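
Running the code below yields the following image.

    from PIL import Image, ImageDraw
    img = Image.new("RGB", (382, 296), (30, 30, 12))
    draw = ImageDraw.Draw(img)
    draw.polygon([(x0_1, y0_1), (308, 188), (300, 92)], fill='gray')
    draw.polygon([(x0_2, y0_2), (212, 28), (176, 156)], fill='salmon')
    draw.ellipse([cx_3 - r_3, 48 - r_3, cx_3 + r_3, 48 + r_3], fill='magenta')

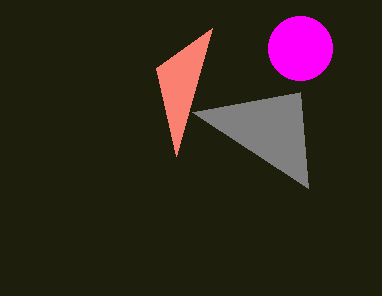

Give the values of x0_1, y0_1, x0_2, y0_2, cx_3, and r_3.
x0_1 = 192, y0_1 = 112, x0_2 = 156, y0_2 = 68, cx_3 = 300, r_3 = 32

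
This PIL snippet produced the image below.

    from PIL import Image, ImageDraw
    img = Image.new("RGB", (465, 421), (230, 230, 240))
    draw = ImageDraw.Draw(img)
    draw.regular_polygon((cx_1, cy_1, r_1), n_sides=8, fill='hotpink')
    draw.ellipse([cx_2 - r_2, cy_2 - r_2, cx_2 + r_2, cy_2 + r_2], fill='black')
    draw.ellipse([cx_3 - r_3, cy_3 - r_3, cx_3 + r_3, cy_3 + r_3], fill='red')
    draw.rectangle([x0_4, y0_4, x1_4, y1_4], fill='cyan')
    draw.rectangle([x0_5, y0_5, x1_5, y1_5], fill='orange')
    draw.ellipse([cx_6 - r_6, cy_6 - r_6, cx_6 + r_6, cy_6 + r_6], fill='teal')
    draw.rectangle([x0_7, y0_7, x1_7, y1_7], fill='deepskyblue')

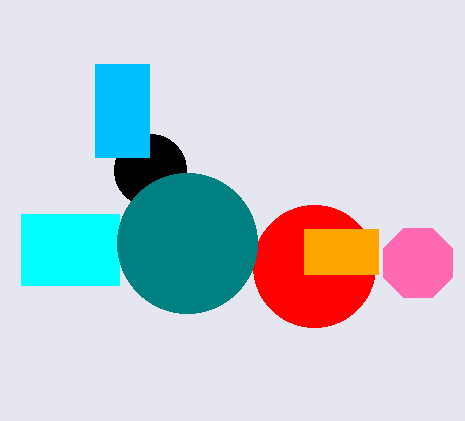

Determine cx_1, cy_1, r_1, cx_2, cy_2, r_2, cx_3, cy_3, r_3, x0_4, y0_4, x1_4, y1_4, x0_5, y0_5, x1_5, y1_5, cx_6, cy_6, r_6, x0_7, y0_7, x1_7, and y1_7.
cx_1 = 418
cy_1 = 263
r_1 = 37
cx_2 = 150
cy_2 = 170
r_2 = 36
cx_3 = 314
cy_3 = 266
r_3 = 61
x0_4 = 21
y0_4 = 214
x1_4 = 119
y1_4 = 285
x0_5 = 304
y0_5 = 229
x1_5 = 378
y1_5 = 274
cx_6 = 187
cy_6 = 243
r_6 = 70
x0_7 = 95
y0_7 = 64
x1_7 = 149
y1_7 = 157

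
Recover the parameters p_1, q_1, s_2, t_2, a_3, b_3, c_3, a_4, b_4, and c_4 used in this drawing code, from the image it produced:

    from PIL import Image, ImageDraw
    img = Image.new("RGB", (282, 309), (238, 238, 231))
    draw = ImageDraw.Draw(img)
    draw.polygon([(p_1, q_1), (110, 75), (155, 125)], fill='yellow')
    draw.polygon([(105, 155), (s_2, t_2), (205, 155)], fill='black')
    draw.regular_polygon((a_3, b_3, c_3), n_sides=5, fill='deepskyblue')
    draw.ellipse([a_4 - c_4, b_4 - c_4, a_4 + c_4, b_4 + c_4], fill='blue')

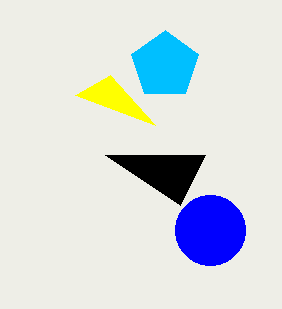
p_1 = 75
q_1 = 95
s_2 = 180
t_2 = 205
a_3 = 165
b_3 = 65
c_3 = 35
a_4 = 210
b_4 = 230
c_4 = 35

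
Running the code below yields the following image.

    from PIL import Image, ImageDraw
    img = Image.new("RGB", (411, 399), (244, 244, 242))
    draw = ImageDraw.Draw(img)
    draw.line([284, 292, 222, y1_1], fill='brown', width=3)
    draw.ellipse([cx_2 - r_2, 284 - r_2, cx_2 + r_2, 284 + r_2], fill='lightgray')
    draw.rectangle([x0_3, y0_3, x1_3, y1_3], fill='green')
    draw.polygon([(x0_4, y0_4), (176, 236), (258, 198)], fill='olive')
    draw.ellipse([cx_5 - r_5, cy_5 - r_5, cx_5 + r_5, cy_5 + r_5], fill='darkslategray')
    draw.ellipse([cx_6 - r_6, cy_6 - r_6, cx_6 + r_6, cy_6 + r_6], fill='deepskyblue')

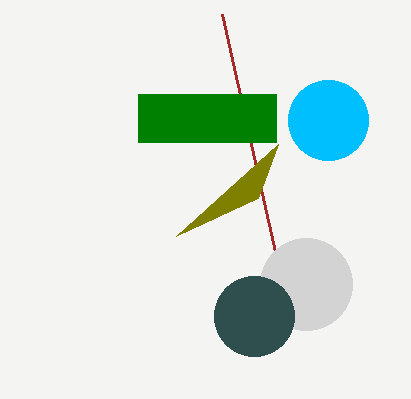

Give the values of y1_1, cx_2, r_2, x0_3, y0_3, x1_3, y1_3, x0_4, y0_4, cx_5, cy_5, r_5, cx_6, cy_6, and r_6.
y1_1 = 14; cx_2 = 306; r_2 = 46; x0_3 = 138; y0_3 = 94; x1_3 = 276; y1_3 = 142; x0_4 = 278; y0_4 = 144; cx_5 = 254; cy_5 = 316; r_5 = 40; cx_6 = 328; cy_6 = 120; r_6 = 40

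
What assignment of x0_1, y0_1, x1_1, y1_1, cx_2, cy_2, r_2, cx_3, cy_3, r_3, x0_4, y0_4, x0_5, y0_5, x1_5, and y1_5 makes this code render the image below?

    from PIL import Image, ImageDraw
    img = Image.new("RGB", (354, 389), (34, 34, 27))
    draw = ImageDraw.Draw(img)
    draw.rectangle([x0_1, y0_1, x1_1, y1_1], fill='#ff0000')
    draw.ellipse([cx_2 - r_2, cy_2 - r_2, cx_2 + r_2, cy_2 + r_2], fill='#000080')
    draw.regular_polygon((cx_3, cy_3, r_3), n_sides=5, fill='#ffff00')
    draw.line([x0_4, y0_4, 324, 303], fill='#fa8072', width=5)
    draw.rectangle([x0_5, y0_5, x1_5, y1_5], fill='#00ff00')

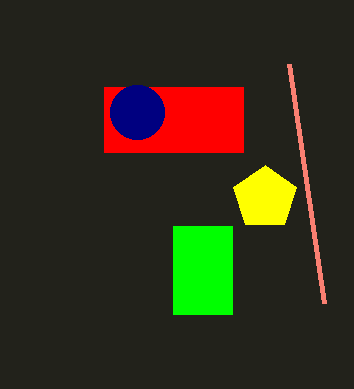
x0_1 = 104; y0_1 = 87; x1_1 = 243; y1_1 = 152; cx_2 = 137; cy_2 = 112; r_2 = 27; cx_3 = 265; cy_3 = 198; r_3 = 33; x0_4 = 289; y0_4 = 64; x0_5 = 173; y0_5 = 226; x1_5 = 232; y1_5 = 314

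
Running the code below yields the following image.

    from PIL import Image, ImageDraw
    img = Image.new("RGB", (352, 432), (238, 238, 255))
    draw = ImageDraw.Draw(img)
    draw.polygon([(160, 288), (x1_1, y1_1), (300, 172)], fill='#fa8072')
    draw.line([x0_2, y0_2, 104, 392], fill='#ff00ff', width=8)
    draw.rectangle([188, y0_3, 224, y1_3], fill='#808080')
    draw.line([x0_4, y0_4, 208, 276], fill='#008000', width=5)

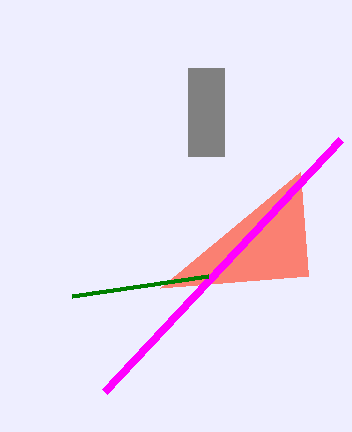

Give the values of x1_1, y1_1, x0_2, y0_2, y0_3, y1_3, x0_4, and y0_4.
x1_1 = 308; y1_1 = 276; x0_2 = 340; y0_2 = 140; y0_3 = 68; y1_3 = 156; x0_4 = 72; y0_4 = 296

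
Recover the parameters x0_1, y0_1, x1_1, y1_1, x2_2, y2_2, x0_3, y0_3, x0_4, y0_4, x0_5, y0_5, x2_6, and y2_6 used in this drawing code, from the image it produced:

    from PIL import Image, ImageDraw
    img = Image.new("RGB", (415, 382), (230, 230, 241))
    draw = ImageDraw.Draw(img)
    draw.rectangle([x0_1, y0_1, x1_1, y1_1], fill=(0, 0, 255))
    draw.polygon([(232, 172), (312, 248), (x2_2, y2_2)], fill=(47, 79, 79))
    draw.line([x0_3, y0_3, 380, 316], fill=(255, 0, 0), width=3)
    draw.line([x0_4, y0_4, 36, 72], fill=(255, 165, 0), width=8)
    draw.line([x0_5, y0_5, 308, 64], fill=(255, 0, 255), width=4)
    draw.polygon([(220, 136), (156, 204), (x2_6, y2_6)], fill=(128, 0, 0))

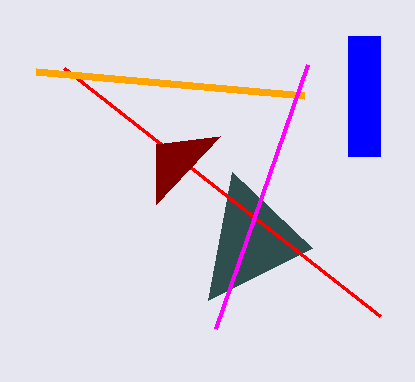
x0_1 = 348, y0_1 = 36, x1_1 = 380, y1_1 = 156, x2_2 = 208, y2_2 = 300, x0_3 = 64, y0_3 = 68, x0_4 = 304, y0_4 = 96, x0_5 = 216, y0_5 = 328, x2_6 = 156, y2_6 = 144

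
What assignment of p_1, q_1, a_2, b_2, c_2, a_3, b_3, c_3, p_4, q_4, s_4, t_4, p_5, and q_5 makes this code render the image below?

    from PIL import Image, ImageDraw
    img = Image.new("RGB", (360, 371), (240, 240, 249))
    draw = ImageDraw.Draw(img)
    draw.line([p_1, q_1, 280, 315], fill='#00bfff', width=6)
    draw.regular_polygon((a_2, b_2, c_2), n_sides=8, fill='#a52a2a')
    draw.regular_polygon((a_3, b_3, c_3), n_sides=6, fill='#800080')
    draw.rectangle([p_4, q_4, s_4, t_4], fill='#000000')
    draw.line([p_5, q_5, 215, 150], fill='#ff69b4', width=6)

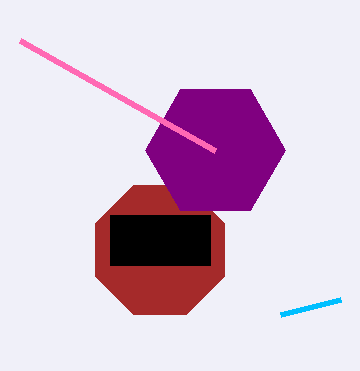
p_1 = 340
q_1 = 300
a_2 = 160
b_2 = 250
c_2 = 70
a_3 = 215
b_3 = 150
c_3 = 70
p_4 = 110
q_4 = 215
s_4 = 210
t_4 = 265
p_5 = 20
q_5 = 40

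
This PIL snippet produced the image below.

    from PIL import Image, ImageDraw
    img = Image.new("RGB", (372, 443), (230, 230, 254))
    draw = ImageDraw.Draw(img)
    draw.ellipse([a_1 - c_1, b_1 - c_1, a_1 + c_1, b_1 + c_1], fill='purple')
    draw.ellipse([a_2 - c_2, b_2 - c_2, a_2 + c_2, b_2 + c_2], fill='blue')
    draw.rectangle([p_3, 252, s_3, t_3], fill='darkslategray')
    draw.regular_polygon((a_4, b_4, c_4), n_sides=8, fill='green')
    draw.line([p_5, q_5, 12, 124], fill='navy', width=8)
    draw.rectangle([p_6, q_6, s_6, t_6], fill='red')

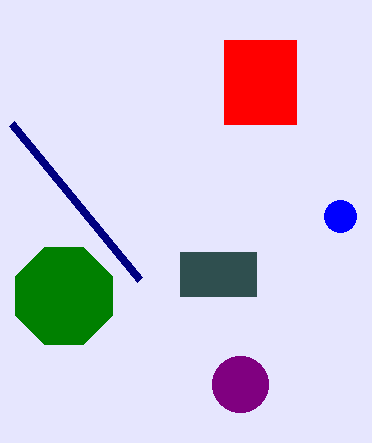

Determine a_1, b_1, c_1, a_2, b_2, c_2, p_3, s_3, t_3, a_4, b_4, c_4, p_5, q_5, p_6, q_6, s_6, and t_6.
a_1 = 240, b_1 = 384, c_1 = 28, a_2 = 340, b_2 = 216, c_2 = 16, p_3 = 180, s_3 = 256, t_3 = 296, a_4 = 64, b_4 = 296, c_4 = 52, p_5 = 140, q_5 = 280, p_6 = 224, q_6 = 40, s_6 = 296, t_6 = 124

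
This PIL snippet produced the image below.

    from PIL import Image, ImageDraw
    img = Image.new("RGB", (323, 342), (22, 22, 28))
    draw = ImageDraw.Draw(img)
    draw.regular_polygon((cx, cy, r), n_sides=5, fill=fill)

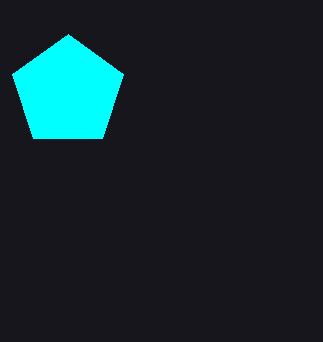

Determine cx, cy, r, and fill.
cx = 68; cy = 92; r = 58; fill = 'cyan'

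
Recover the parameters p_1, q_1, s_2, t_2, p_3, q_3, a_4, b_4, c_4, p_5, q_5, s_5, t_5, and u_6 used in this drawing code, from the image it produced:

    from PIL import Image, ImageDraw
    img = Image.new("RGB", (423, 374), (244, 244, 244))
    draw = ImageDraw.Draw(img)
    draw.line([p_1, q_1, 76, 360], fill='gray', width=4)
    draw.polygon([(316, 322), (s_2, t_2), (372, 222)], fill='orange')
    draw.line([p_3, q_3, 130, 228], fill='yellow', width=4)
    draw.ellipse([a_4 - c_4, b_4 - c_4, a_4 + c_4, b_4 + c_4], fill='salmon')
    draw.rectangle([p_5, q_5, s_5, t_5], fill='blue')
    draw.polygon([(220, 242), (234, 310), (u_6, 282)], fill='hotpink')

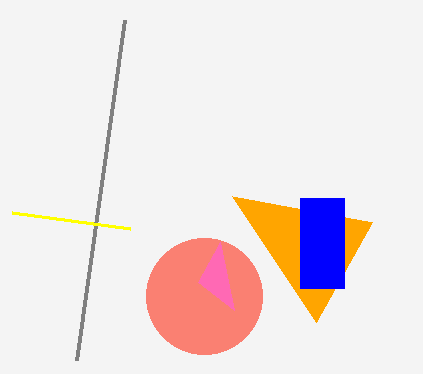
p_1 = 124
q_1 = 20
s_2 = 232
t_2 = 196
p_3 = 12
q_3 = 212
a_4 = 204
b_4 = 296
c_4 = 58
p_5 = 300
q_5 = 198
s_5 = 344
t_5 = 288
u_6 = 198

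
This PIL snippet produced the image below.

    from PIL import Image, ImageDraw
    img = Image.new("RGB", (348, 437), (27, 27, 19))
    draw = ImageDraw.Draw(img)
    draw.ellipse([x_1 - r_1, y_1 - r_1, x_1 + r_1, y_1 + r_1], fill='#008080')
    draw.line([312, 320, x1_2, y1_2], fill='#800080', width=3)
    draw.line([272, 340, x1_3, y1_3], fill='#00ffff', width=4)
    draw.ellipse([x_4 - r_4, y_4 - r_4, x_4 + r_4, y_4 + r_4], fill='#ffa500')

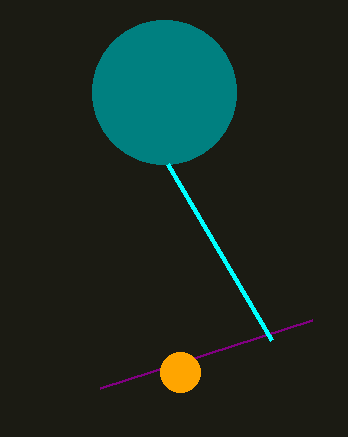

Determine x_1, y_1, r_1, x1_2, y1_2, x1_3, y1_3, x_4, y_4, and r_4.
x_1 = 164; y_1 = 92; r_1 = 72; x1_2 = 100; y1_2 = 388; x1_3 = 168; y1_3 = 164; x_4 = 180; y_4 = 372; r_4 = 20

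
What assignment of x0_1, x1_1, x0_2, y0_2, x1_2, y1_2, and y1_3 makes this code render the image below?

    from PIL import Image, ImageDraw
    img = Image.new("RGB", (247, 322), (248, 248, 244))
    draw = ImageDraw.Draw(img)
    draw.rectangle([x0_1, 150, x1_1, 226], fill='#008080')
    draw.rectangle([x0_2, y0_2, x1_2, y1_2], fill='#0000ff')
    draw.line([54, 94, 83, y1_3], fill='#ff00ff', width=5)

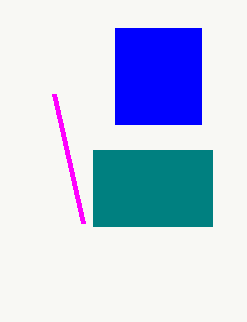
x0_1 = 93, x1_1 = 212, x0_2 = 115, y0_2 = 28, x1_2 = 201, y1_2 = 124, y1_3 = 223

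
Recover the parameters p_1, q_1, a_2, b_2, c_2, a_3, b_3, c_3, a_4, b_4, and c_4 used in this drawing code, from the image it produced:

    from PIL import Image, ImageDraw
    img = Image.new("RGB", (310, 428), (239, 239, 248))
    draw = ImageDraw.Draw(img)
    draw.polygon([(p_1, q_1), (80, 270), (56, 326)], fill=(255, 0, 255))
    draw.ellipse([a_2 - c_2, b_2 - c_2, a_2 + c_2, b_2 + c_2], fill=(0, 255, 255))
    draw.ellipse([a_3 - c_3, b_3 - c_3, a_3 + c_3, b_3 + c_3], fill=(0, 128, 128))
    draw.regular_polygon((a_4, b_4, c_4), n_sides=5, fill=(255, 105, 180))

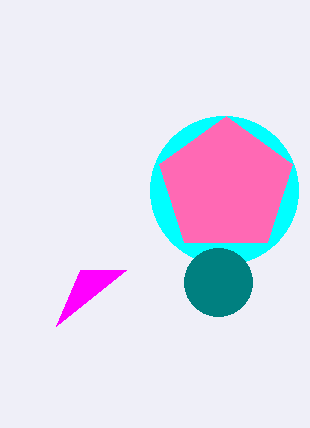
p_1 = 126
q_1 = 270
a_2 = 224
b_2 = 190
c_2 = 74
a_3 = 218
b_3 = 282
c_3 = 34
a_4 = 226
b_4 = 186
c_4 = 70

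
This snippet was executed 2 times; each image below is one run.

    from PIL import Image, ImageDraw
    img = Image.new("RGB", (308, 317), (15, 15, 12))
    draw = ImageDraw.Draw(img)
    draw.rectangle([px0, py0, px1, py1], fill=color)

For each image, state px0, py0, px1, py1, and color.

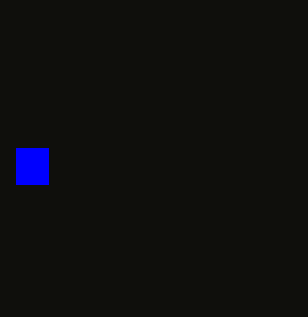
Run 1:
px0 = 16; py0 = 148; px1 = 48; py1 = 184; color = 'blue'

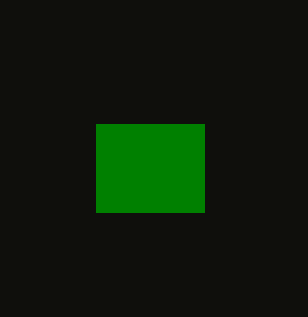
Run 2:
px0 = 96
py0 = 124
px1 = 204
py1 = 212
color = 'green'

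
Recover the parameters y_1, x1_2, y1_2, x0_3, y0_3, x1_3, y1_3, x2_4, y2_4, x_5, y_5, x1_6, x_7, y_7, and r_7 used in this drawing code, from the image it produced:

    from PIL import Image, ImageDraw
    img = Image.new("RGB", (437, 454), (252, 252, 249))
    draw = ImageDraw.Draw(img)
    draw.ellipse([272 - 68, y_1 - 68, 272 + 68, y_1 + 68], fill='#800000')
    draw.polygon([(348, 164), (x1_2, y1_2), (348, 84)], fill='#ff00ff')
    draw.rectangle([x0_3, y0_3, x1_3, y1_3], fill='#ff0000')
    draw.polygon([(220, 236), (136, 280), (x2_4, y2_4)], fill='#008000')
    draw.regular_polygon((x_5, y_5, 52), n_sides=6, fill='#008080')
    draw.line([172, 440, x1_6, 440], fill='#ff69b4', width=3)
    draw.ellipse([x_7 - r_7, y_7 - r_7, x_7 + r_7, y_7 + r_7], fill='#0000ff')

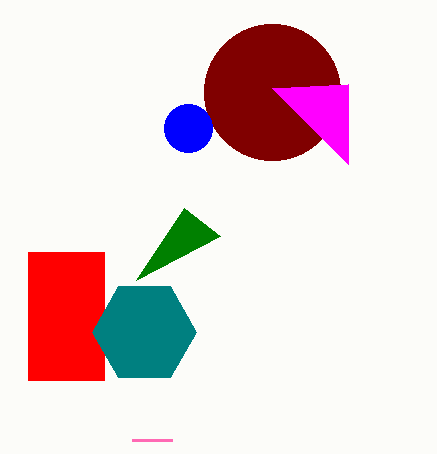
y_1 = 92, x1_2 = 272, y1_2 = 88, x0_3 = 28, y0_3 = 252, x1_3 = 104, y1_3 = 380, x2_4 = 184, y2_4 = 208, x_5 = 144, y_5 = 332, x1_6 = 132, x_7 = 188, y_7 = 128, r_7 = 24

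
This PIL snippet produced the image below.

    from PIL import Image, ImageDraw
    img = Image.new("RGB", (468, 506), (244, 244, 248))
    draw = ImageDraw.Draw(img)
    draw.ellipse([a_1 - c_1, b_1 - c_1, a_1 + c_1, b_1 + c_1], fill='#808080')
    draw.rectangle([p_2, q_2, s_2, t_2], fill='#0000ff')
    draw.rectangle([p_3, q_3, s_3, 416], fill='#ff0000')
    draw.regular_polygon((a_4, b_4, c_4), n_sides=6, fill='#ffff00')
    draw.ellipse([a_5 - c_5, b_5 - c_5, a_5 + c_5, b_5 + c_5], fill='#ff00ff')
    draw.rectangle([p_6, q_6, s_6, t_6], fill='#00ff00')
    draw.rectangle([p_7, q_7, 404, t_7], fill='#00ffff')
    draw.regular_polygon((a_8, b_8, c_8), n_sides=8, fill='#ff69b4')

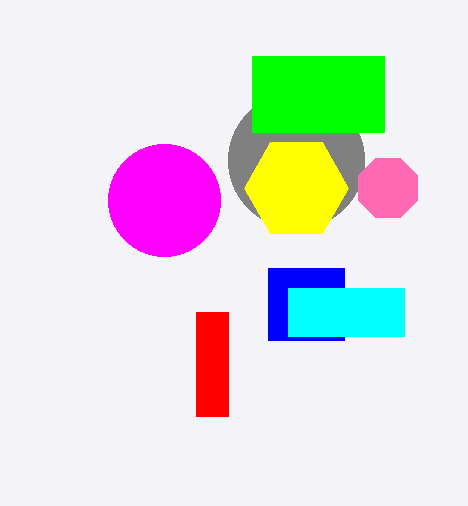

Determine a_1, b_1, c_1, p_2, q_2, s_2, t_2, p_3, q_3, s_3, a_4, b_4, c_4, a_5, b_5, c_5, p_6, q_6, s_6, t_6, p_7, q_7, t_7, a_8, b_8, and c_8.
a_1 = 296
b_1 = 160
c_1 = 68
p_2 = 268
q_2 = 268
s_2 = 344
t_2 = 340
p_3 = 196
q_3 = 312
s_3 = 228
a_4 = 296
b_4 = 188
c_4 = 52
a_5 = 164
b_5 = 200
c_5 = 56
p_6 = 252
q_6 = 56
s_6 = 384
t_6 = 132
p_7 = 288
q_7 = 288
t_7 = 336
a_8 = 388
b_8 = 188
c_8 = 32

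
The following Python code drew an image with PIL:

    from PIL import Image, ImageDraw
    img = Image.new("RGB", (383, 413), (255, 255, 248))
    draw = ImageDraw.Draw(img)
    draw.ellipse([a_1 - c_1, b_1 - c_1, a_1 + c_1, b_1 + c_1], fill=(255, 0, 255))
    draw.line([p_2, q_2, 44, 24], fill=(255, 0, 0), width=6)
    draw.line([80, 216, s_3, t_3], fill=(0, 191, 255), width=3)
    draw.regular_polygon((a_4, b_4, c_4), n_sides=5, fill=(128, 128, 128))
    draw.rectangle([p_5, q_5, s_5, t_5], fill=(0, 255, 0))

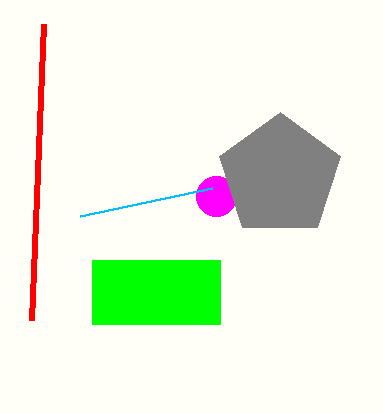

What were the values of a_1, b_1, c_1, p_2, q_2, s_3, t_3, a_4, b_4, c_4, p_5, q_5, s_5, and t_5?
a_1 = 216; b_1 = 196; c_1 = 20; p_2 = 32; q_2 = 320; s_3 = 212; t_3 = 188; a_4 = 280; b_4 = 176; c_4 = 64; p_5 = 92; q_5 = 260; s_5 = 220; t_5 = 324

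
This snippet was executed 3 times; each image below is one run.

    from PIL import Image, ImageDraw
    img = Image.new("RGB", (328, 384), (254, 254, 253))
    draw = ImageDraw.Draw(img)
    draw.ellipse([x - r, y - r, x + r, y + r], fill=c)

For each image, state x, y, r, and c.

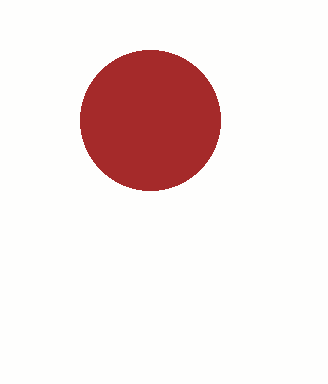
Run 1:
x = 150; y = 120; r = 70; c = 'brown'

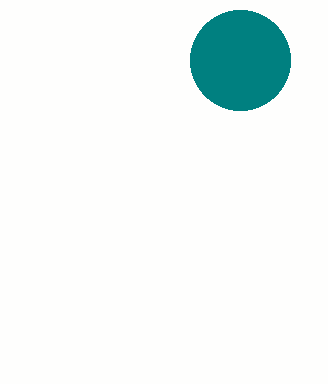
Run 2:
x = 240, y = 60, r = 50, c = 'teal'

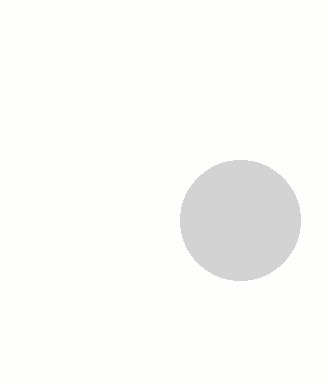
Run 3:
x = 240; y = 220; r = 60; c = 'lightgray'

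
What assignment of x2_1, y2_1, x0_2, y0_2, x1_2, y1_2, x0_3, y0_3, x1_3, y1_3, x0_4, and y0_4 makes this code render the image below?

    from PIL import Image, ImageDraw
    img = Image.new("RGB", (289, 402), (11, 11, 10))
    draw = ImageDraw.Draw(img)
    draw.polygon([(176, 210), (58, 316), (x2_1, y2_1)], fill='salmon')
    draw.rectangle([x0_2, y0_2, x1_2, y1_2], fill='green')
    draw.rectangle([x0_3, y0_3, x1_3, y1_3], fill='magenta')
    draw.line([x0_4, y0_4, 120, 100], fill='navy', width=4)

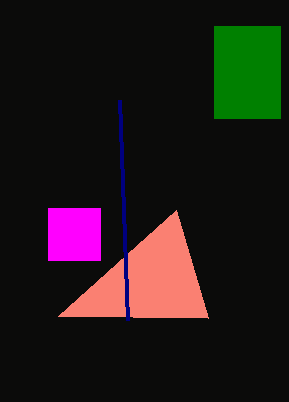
x2_1 = 208; y2_1 = 318; x0_2 = 214; y0_2 = 26; x1_2 = 280; y1_2 = 118; x0_3 = 48; y0_3 = 208; x1_3 = 100; y1_3 = 260; x0_4 = 128; y0_4 = 320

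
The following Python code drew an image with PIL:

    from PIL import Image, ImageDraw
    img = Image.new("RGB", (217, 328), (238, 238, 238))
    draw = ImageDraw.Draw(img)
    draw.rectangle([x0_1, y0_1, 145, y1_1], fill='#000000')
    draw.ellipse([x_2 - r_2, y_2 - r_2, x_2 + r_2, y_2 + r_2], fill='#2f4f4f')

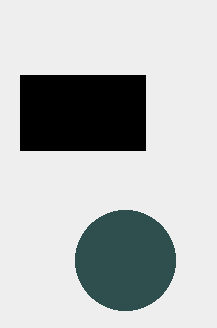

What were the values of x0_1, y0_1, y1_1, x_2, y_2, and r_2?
x0_1 = 20, y0_1 = 75, y1_1 = 150, x_2 = 125, y_2 = 260, r_2 = 50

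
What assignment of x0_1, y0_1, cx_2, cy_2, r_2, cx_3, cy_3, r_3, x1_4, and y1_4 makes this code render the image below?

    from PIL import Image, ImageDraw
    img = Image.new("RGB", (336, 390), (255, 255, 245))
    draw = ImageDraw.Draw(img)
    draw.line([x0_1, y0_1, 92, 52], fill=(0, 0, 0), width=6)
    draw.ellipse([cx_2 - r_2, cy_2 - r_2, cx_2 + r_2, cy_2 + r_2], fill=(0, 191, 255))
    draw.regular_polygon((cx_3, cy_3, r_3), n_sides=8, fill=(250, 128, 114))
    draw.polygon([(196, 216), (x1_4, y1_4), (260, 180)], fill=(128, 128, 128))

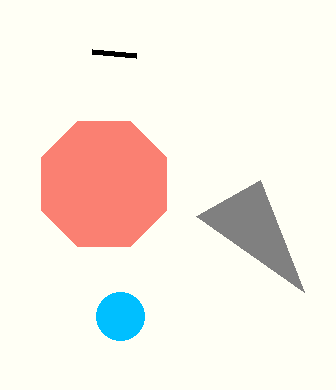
x0_1 = 136
y0_1 = 56
cx_2 = 120
cy_2 = 316
r_2 = 24
cx_3 = 104
cy_3 = 184
r_3 = 68
x1_4 = 304
y1_4 = 292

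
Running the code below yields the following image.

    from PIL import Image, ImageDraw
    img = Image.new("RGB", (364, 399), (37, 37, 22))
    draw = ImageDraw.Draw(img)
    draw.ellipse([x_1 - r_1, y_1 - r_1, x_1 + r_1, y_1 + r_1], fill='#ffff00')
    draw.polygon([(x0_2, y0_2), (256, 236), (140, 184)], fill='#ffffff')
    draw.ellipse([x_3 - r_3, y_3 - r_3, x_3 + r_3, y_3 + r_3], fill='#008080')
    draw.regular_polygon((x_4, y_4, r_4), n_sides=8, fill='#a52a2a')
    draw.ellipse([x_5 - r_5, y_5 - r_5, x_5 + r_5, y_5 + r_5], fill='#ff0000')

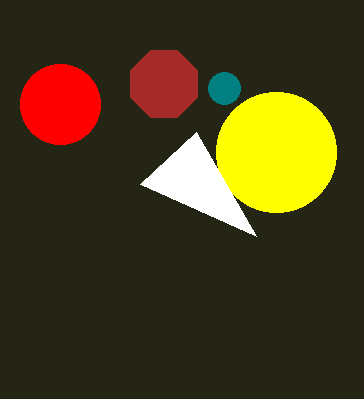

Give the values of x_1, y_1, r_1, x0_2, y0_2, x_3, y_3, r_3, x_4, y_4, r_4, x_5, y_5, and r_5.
x_1 = 276
y_1 = 152
r_1 = 60
x0_2 = 196
y0_2 = 132
x_3 = 224
y_3 = 88
r_3 = 16
x_4 = 164
y_4 = 84
r_4 = 36
x_5 = 60
y_5 = 104
r_5 = 40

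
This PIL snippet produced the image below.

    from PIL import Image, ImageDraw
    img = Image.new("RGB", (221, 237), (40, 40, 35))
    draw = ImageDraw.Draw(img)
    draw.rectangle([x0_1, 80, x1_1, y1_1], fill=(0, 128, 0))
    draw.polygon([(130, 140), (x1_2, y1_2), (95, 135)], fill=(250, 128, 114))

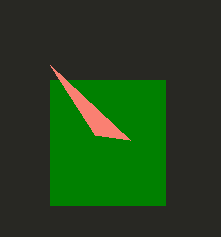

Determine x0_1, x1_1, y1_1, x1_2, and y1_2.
x0_1 = 50; x1_1 = 165; y1_1 = 205; x1_2 = 50; y1_2 = 65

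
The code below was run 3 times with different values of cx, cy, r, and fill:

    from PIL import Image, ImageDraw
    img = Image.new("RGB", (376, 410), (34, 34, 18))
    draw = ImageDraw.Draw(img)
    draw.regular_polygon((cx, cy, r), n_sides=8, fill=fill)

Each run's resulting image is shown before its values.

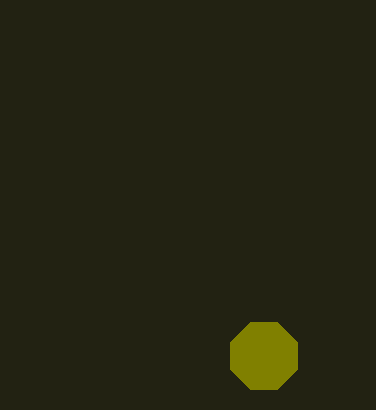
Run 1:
cx = 264, cy = 356, r = 36, fill = 'olive'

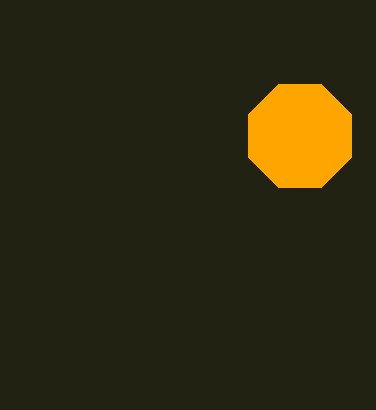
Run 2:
cx = 300; cy = 136; r = 56; fill = 'orange'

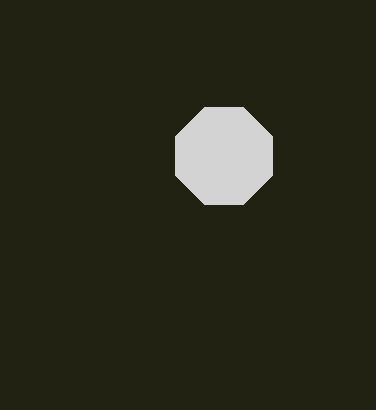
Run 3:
cx = 224; cy = 156; r = 52; fill = 'lightgray'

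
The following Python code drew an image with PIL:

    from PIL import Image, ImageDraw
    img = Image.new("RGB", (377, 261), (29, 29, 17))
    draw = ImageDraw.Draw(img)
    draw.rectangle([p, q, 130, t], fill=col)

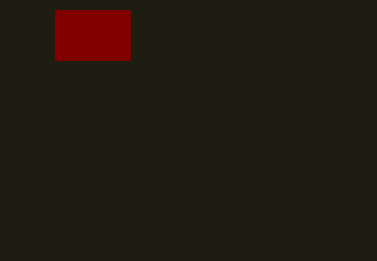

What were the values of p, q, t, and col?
p = 55; q = 10; t = 60; col = 'maroon'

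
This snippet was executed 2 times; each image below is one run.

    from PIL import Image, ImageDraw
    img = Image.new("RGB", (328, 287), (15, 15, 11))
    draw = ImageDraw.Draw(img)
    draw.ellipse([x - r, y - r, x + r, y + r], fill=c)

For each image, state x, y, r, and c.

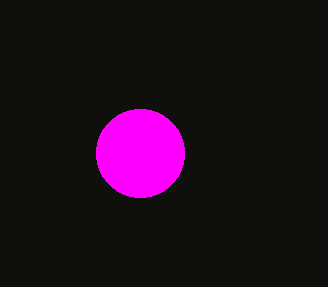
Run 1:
x = 140; y = 153; r = 44; c = 'magenta'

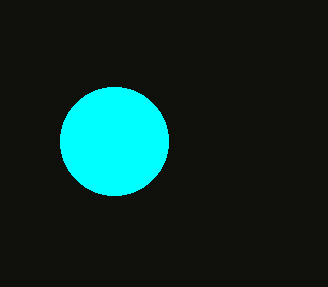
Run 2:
x = 114, y = 141, r = 54, c = 'cyan'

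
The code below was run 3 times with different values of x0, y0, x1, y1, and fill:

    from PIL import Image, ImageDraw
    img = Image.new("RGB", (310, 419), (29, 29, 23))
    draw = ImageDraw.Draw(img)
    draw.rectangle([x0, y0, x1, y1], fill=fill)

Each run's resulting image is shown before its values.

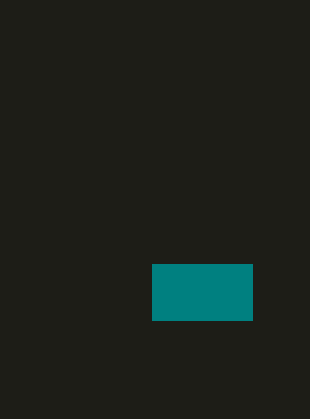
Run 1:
x0 = 152
y0 = 264
x1 = 252
y1 = 320
fill = 'teal'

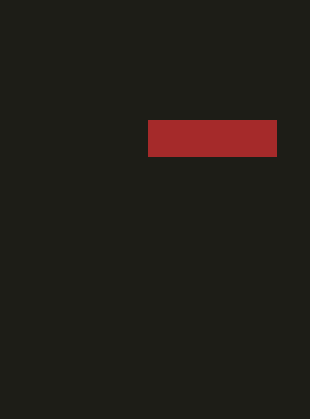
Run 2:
x0 = 148
y0 = 120
x1 = 276
y1 = 156
fill = 'brown'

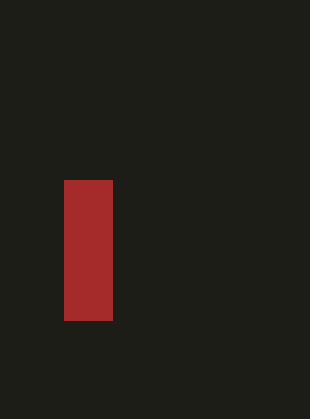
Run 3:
x0 = 64, y0 = 180, x1 = 112, y1 = 320, fill = 'brown'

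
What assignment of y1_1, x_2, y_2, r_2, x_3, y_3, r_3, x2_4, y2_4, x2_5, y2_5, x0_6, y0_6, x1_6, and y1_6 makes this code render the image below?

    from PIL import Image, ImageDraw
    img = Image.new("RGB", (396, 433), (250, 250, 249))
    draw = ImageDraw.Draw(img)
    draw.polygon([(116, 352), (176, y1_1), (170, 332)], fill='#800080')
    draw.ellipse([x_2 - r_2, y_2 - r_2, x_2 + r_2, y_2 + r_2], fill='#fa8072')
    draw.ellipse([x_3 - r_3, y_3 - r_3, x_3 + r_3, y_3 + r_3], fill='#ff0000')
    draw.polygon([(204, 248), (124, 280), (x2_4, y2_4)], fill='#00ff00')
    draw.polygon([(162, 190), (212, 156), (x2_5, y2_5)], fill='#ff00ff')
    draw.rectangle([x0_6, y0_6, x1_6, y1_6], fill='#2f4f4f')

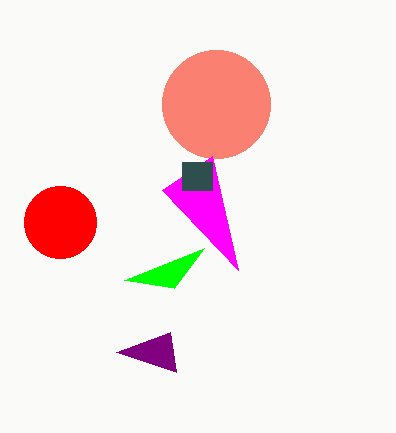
y1_1 = 372; x_2 = 216; y_2 = 104; r_2 = 54; x_3 = 60; y_3 = 222; r_3 = 36; x2_4 = 174; y2_4 = 288; x2_5 = 238; y2_5 = 270; x0_6 = 182; y0_6 = 162; x1_6 = 212; y1_6 = 190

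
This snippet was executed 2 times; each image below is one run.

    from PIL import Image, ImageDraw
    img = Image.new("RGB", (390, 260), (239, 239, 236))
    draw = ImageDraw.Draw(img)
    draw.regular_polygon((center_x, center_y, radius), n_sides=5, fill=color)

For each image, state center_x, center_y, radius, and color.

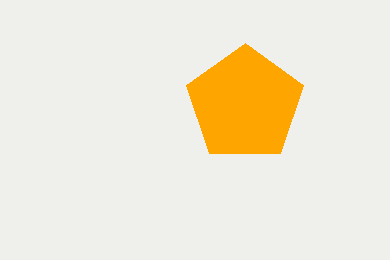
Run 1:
center_x = 245
center_y = 104
radius = 61
color = 'orange'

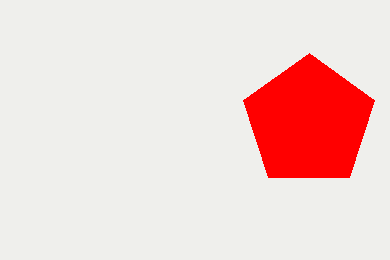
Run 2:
center_x = 309
center_y = 122
radius = 69
color = 'red'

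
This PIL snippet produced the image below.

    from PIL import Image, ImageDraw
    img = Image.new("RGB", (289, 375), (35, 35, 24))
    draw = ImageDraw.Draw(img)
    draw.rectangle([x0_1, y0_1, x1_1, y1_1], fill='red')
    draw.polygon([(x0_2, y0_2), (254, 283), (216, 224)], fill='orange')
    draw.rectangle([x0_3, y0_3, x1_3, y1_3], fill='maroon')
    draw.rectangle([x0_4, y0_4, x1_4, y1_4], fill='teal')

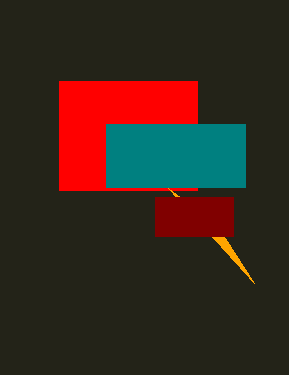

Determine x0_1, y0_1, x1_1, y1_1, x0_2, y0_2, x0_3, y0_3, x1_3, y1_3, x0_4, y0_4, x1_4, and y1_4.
x0_1 = 59, y0_1 = 81, x1_1 = 197, y1_1 = 190, x0_2 = 168, y0_2 = 188, x0_3 = 155, y0_3 = 197, x1_3 = 233, y1_3 = 236, x0_4 = 106, y0_4 = 124, x1_4 = 245, y1_4 = 187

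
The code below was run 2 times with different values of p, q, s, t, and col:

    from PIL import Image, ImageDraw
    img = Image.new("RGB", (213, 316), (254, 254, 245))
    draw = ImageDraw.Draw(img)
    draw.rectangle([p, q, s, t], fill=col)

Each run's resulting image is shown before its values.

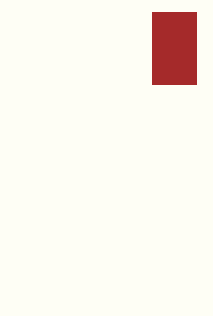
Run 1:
p = 152; q = 12; s = 196; t = 84; col = 'brown'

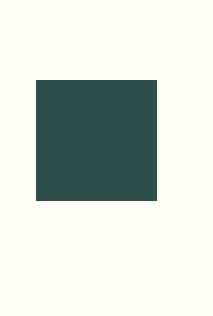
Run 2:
p = 36, q = 80, s = 156, t = 200, col = 'darkslategray'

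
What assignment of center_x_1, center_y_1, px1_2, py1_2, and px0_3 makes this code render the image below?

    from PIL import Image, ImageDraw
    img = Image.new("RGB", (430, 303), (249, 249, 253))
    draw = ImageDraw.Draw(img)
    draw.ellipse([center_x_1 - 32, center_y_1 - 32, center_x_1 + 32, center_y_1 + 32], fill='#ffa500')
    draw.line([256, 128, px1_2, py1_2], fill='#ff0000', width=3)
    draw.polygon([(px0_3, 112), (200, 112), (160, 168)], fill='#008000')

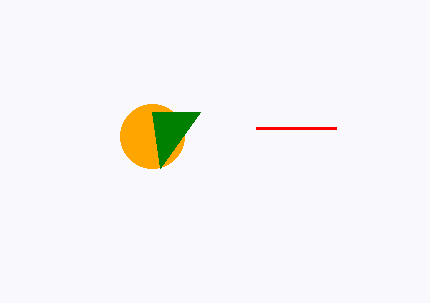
center_x_1 = 152, center_y_1 = 136, px1_2 = 336, py1_2 = 128, px0_3 = 152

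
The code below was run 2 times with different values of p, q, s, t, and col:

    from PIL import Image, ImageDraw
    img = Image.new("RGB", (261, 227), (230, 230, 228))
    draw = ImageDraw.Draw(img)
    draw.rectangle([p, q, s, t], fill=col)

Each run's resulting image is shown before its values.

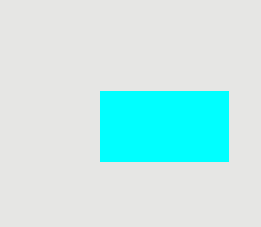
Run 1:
p = 100
q = 91
s = 228
t = 161
col = 'cyan'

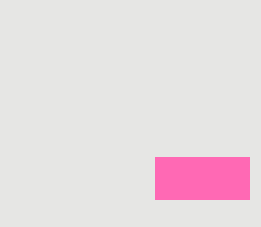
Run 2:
p = 155; q = 157; s = 249; t = 199; col = 'hotpink'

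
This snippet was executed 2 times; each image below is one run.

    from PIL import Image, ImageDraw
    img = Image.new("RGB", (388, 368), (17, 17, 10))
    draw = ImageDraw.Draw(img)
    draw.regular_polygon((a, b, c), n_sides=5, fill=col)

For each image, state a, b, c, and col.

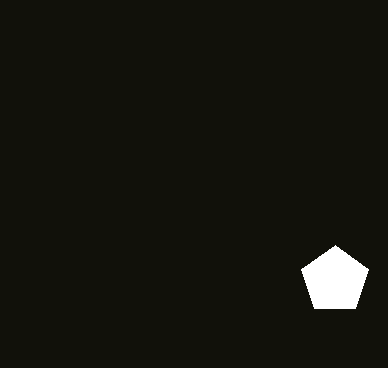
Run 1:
a = 335
b = 280
c = 35
col = 'white'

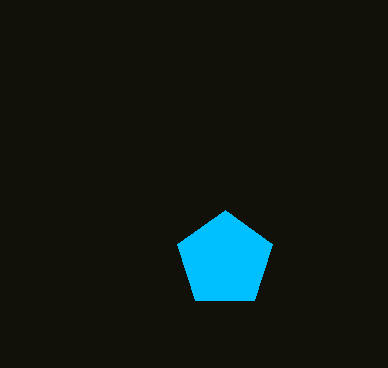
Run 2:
a = 225
b = 260
c = 50
col = 'deepskyblue'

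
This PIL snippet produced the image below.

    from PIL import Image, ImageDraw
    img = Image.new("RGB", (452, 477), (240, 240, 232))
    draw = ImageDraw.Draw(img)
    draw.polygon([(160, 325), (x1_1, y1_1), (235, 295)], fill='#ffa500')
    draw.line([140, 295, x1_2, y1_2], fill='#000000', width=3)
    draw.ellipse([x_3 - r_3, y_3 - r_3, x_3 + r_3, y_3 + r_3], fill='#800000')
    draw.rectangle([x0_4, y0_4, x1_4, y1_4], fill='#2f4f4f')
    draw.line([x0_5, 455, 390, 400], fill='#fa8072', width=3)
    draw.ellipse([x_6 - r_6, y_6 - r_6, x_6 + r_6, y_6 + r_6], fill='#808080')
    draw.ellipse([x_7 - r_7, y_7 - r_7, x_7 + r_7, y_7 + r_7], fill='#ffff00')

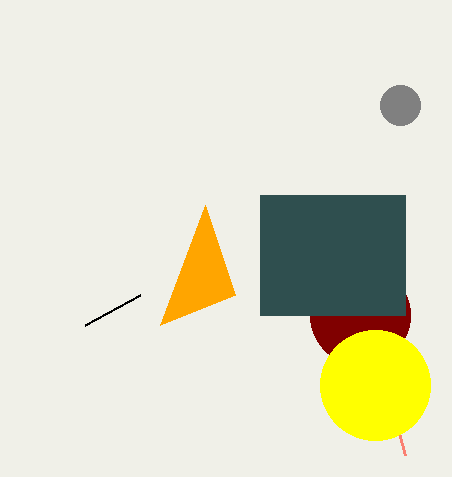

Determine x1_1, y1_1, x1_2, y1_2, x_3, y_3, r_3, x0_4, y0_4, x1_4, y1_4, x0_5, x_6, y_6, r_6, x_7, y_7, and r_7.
x1_1 = 205, y1_1 = 205, x1_2 = 85, y1_2 = 325, x_3 = 360, y_3 = 315, r_3 = 50, x0_4 = 260, y0_4 = 195, x1_4 = 405, y1_4 = 315, x0_5 = 405, x_6 = 400, y_6 = 105, r_6 = 20, x_7 = 375, y_7 = 385, r_7 = 55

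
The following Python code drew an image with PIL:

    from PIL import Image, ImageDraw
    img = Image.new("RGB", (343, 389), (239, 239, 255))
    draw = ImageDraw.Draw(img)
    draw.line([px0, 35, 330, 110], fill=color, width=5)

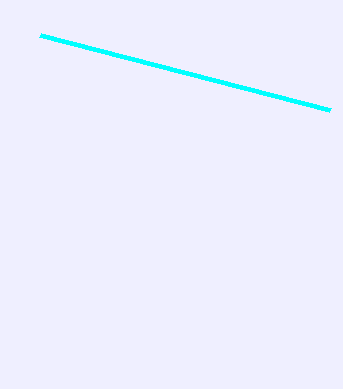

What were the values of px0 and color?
px0 = 40
color = 'cyan'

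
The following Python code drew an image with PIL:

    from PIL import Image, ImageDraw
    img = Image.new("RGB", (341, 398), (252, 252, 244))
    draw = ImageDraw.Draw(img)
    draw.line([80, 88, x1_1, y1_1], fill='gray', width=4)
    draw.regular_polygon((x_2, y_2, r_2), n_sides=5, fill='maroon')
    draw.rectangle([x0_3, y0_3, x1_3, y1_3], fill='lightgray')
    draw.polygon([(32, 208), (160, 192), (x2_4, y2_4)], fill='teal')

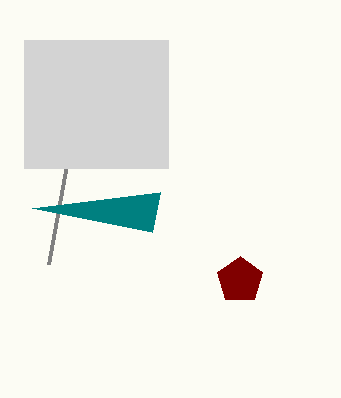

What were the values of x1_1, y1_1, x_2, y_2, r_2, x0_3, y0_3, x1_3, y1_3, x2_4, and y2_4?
x1_1 = 48, y1_1 = 264, x_2 = 240, y_2 = 280, r_2 = 24, x0_3 = 24, y0_3 = 40, x1_3 = 168, y1_3 = 168, x2_4 = 152, y2_4 = 232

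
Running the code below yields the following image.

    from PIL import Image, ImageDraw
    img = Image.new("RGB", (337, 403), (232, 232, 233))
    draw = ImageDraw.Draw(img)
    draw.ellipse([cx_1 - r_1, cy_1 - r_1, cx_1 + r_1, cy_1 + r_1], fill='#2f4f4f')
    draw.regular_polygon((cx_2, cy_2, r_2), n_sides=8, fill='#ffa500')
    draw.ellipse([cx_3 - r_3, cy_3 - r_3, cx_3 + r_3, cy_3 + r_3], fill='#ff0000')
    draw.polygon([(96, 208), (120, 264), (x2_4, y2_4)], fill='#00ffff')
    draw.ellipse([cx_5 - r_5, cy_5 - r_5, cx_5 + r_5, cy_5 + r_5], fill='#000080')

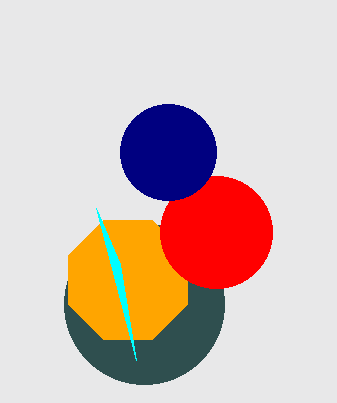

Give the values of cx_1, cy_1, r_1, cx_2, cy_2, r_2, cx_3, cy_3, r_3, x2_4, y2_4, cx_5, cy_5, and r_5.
cx_1 = 144; cy_1 = 304; r_1 = 80; cx_2 = 128; cy_2 = 280; r_2 = 64; cx_3 = 216; cy_3 = 232; r_3 = 56; x2_4 = 136; y2_4 = 360; cx_5 = 168; cy_5 = 152; r_5 = 48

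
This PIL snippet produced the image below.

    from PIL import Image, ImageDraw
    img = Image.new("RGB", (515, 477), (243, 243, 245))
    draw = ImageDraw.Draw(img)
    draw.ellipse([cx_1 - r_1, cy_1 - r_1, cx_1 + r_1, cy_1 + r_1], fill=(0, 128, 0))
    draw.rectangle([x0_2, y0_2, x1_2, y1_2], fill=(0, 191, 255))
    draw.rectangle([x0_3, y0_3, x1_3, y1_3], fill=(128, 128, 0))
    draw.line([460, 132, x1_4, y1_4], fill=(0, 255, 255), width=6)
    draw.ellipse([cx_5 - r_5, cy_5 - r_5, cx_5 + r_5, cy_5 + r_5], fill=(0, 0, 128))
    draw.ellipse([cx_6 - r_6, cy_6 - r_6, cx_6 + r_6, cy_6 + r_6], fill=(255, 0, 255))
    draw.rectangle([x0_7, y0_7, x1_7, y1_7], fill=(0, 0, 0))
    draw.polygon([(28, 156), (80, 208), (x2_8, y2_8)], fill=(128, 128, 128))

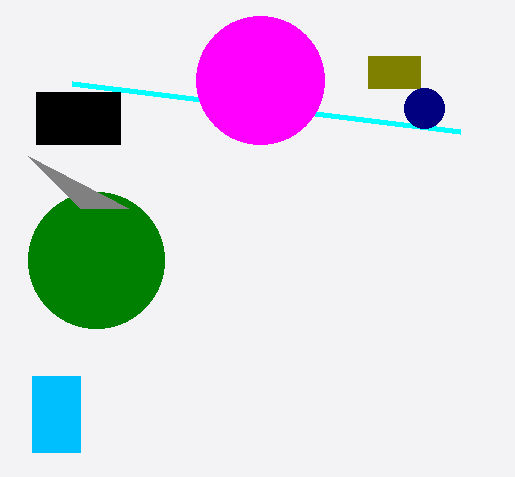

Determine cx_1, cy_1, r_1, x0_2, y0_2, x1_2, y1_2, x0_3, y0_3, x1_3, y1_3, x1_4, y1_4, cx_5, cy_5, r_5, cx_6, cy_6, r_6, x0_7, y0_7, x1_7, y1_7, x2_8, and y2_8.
cx_1 = 96, cy_1 = 260, r_1 = 68, x0_2 = 32, y0_2 = 376, x1_2 = 80, y1_2 = 452, x0_3 = 368, y0_3 = 56, x1_3 = 420, y1_3 = 88, x1_4 = 72, y1_4 = 84, cx_5 = 424, cy_5 = 108, r_5 = 20, cx_6 = 260, cy_6 = 80, r_6 = 64, x0_7 = 36, y0_7 = 92, x1_7 = 120, y1_7 = 144, x2_8 = 128, y2_8 = 208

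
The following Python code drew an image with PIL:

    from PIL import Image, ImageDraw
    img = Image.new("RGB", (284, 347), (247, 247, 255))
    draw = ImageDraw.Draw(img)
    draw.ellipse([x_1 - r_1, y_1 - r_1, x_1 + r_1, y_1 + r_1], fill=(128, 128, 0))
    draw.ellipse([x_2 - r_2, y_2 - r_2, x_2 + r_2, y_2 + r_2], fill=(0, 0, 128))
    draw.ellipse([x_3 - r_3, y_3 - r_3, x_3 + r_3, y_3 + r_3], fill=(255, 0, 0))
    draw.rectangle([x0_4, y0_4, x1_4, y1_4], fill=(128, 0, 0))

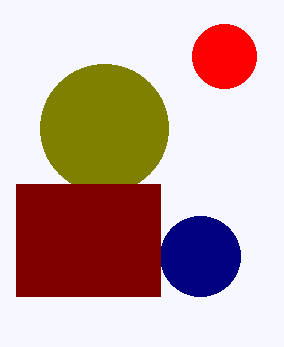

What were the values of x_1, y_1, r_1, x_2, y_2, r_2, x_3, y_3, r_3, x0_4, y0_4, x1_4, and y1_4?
x_1 = 104, y_1 = 128, r_1 = 64, x_2 = 200, y_2 = 256, r_2 = 40, x_3 = 224, y_3 = 56, r_3 = 32, x0_4 = 16, y0_4 = 184, x1_4 = 160, y1_4 = 296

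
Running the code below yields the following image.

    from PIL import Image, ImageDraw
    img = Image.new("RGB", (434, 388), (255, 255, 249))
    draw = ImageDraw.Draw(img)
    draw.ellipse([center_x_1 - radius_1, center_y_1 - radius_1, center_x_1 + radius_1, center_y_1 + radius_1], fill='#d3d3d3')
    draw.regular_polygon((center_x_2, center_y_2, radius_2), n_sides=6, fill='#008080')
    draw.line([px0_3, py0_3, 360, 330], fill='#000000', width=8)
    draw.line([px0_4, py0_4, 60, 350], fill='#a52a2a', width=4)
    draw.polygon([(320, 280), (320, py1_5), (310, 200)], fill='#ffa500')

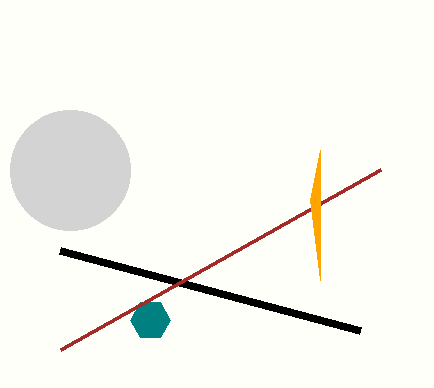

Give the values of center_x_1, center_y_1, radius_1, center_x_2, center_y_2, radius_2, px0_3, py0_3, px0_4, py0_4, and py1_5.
center_x_1 = 70, center_y_1 = 170, radius_1 = 60, center_x_2 = 150, center_y_2 = 320, radius_2 = 20, px0_3 = 60, py0_3 = 250, px0_4 = 380, py0_4 = 170, py1_5 = 150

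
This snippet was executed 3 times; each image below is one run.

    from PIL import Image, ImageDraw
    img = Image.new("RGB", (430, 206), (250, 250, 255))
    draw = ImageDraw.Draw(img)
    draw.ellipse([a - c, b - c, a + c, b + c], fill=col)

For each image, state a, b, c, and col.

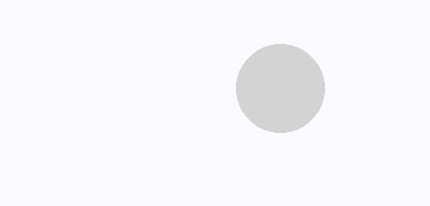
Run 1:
a = 280; b = 88; c = 44; col = 'lightgray'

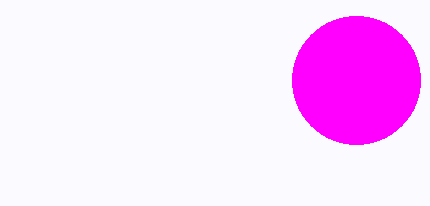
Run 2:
a = 356; b = 80; c = 64; col = 'magenta'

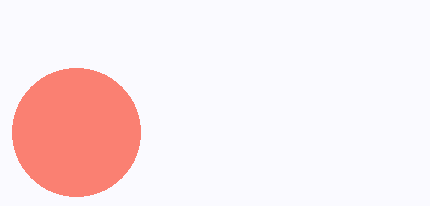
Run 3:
a = 76
b = 132
c = 64
col = 'salmon'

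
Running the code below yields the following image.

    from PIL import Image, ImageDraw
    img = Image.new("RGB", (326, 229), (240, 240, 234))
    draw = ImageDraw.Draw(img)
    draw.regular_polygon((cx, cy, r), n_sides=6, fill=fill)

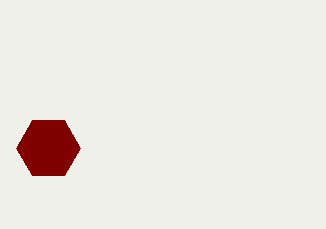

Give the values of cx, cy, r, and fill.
cx = 48
cy = 148
r = 32
fill = 'maroon'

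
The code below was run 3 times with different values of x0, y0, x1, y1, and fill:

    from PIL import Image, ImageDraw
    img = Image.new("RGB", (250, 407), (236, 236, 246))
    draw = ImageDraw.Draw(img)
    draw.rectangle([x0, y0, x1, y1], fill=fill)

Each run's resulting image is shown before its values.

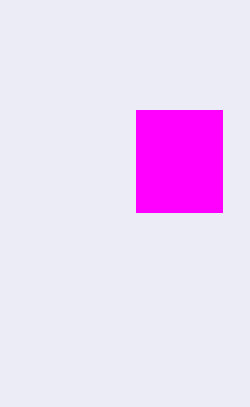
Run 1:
x0 = 136, y0 = 110, x1 = 222, y1 = 212, fill = 'magenta'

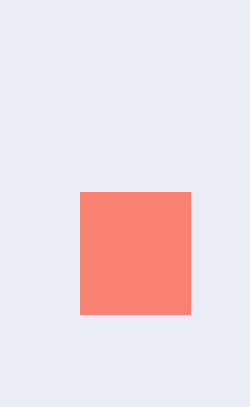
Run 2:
x0 = 80
y0 = 192
x1 = 190
y1 = 314
fill = 'salmon'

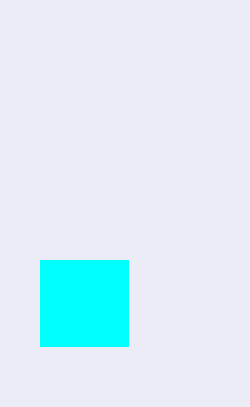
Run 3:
x0 = 40; y0 = 260; x1 = 128; y1 = 346; fill = 'cyan'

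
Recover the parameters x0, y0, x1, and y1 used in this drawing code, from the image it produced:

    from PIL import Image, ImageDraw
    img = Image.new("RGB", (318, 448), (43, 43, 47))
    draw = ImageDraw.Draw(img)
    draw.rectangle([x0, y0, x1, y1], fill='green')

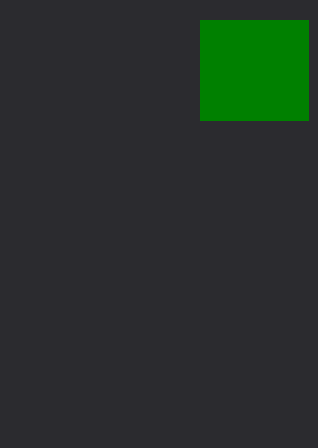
x0 = 200; y0 = 20; x1 = 308; y1 = 120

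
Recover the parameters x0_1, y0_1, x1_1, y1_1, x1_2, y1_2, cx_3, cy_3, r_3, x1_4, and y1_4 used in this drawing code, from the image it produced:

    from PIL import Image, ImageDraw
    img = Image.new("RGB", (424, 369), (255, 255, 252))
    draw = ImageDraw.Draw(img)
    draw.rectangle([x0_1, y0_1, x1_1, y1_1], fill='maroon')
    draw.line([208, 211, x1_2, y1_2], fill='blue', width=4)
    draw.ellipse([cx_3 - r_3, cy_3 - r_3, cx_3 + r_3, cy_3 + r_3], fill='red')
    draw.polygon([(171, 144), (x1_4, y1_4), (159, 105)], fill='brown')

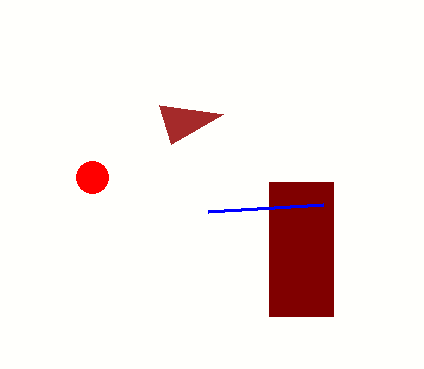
x0_1 = 269; y0_1 = 182; x1_1 = 333; y1_1 = 316; x1_2 = 323; y1_2 = 204; cx_3 = 92; cy_3 = 177; r_3 = 16; x1_4 = 223; y1_4 = 114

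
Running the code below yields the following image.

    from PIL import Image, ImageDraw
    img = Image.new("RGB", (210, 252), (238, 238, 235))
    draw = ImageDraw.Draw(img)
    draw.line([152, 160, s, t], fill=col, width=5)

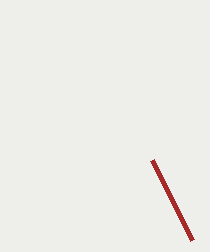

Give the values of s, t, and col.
s = 192; t = 240; col = 'brown'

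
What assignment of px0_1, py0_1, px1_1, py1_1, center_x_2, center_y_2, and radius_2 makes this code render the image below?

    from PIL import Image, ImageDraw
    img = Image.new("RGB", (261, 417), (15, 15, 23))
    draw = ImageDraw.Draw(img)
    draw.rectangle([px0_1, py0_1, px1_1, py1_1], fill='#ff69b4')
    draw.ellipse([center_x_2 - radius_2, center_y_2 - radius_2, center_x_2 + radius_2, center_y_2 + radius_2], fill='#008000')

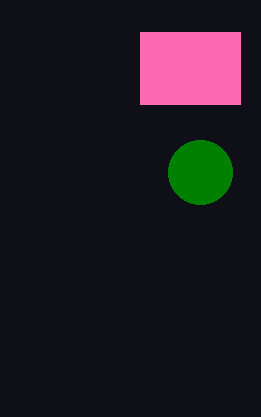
px0_1 = 140
py0_1 = 32
px1_1 = 240
py1_1 = 104
center_x_2 = 200
center_y_2 = 172
radius_2 = 32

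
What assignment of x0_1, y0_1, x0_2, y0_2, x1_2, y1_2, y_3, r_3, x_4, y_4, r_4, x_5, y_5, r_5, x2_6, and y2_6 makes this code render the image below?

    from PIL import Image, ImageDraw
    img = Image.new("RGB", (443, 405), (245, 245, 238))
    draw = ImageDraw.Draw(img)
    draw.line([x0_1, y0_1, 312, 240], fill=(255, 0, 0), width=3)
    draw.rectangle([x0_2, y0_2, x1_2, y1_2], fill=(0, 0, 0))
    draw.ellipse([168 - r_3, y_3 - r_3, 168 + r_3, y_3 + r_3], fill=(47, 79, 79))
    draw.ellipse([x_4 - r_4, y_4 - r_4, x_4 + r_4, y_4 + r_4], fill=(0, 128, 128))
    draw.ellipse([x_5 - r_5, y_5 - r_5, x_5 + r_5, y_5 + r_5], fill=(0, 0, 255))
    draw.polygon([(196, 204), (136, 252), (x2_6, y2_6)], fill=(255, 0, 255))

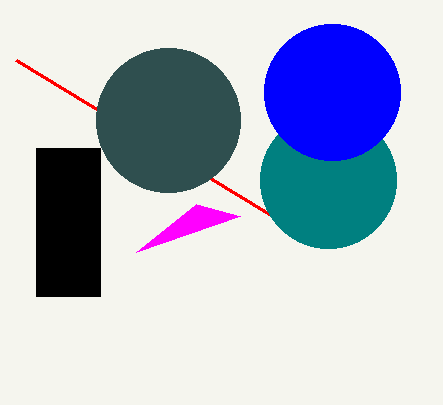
x0_1 = 16
y0_1 = 60
x0_2 = 36
y0_2 = 148
x1_2 = 100
y1_2 = 296
y_3 = 120
r_3 = 72
x_4 = 328
y_4 = 180
r_4 = 68
x_5 = 332
y_5 = 92
r_5 = 68
x2_6 = 240
y2_6 = 216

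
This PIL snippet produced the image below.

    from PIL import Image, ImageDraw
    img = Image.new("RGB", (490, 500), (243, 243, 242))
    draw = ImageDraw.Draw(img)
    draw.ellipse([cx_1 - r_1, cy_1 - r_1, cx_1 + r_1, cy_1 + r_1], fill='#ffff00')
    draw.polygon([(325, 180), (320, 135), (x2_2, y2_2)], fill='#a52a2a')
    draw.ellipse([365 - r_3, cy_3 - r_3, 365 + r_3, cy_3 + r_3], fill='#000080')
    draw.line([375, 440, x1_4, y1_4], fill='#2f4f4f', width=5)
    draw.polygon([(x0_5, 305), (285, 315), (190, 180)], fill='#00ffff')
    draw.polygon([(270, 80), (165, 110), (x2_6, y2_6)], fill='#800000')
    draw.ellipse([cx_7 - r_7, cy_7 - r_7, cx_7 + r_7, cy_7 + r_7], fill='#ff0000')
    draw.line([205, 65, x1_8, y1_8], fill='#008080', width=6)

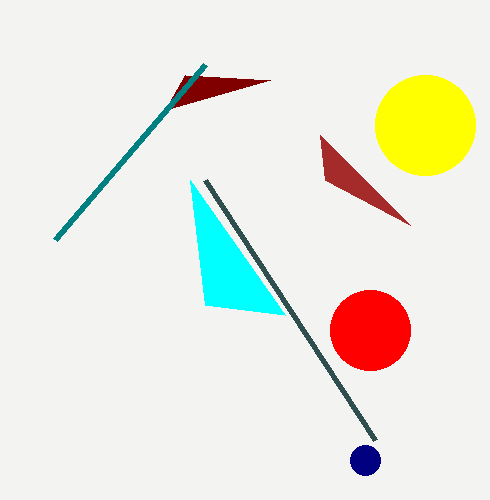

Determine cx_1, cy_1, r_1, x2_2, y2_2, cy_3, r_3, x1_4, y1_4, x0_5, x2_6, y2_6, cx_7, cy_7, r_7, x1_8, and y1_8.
cx_1 = 425; cy_1 = 125; r_1 = 50; x2_2 = 410; y2_2 = 225; cy_3 = 460; r_3 = 15; x1_4 = 205; y1_4 = 180; x0_5 = 205; x2_6 = 185; y2_6 = 75; cx_7 = 370; cy_7 = 330; r_7 = 40; x1_8 = 55; y1_8 = 240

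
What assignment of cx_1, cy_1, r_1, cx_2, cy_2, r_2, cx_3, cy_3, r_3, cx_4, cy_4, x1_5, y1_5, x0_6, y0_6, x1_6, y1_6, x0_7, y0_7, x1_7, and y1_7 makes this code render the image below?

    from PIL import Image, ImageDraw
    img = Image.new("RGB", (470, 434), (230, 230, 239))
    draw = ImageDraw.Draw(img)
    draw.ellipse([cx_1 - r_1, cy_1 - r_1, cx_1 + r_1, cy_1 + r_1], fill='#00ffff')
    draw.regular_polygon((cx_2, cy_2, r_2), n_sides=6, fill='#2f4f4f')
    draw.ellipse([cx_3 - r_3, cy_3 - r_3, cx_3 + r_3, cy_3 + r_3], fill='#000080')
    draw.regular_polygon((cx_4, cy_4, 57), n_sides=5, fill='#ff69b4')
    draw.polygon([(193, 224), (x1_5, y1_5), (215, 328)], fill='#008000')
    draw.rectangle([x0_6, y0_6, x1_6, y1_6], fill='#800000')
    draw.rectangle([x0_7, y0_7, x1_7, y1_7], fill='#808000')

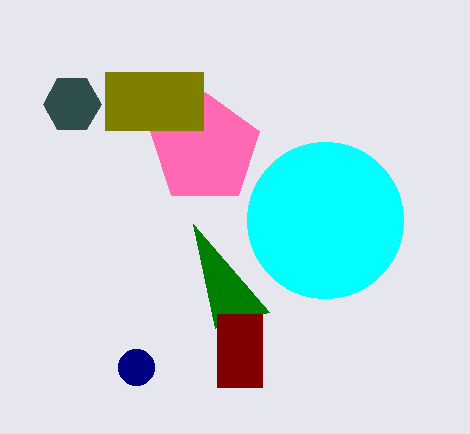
cx_1 = 325; cy_1 = 220; r_1 = 78; cx_2 = 72; cy_2 = 104; r_2 = 29; cx_3 = 136; cy_3 = 367; r_3 = 18; cx_4 = 205; cy_4 = 149; x1_5 = 269; y1_5 = 312; x0_6 = 217; y0_6 = 314; x1_6 = 262; y1_6 = 387; x0_7 = 105; y0_7 = 72; x1_7 = 203; y1_7 = 130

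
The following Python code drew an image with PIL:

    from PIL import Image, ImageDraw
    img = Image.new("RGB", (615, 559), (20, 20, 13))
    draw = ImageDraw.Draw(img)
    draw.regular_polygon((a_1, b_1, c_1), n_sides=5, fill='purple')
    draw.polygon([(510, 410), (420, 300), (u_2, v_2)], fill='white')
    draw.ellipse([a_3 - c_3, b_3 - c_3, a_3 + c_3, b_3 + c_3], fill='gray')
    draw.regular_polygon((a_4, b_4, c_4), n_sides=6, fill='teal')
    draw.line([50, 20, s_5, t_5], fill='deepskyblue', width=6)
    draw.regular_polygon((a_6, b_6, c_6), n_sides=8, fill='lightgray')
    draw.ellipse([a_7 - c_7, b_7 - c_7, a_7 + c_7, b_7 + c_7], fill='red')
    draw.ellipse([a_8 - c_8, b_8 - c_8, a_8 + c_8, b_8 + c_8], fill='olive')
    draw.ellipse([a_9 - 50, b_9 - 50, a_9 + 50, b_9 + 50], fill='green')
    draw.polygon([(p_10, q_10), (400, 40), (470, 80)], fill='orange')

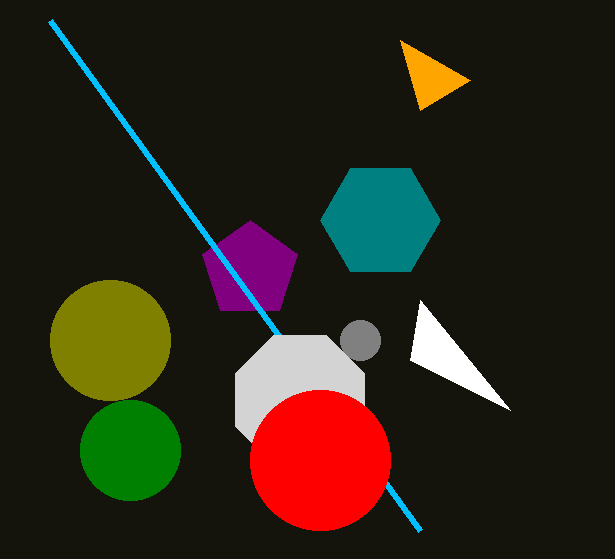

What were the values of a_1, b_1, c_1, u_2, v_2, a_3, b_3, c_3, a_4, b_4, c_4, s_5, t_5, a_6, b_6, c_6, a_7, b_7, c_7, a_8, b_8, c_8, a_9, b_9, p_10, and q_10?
a_1 = 250, b_1 = 270, c_1 = 50, u_2 = 410, v_2 = 360, a_3 = 360, b_3 = 340, c_3 = 20, a_4 = 380, b_4 = 220, c_4 = 60, s_5 = 420, t_5 = 530, a_6 = 300, b_6 = 400, c_6 = 70, a_7 = 320, b_7 = 460, c_7 = 70, a_8 = 110, b_8 = 340, c_8 = 60, a_9 = 130, b_9 = 450, p_10 = 420, q_10 = 110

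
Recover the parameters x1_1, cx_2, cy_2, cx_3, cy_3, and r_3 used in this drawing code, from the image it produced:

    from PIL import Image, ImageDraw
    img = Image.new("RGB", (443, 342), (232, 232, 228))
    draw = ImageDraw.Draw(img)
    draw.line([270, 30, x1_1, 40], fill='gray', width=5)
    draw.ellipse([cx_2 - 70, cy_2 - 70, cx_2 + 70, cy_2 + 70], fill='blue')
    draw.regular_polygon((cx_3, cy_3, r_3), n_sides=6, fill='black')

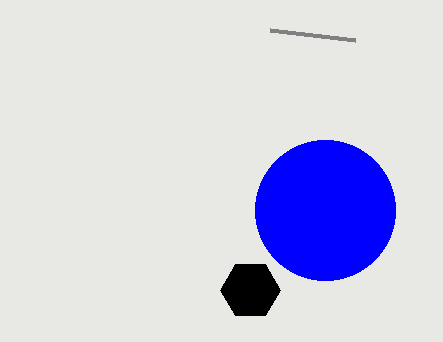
x1_1 = 355
cx_2 = 325
cy_2 = 210
cx_3 = 250
cy_3 = 290
r_3 = 30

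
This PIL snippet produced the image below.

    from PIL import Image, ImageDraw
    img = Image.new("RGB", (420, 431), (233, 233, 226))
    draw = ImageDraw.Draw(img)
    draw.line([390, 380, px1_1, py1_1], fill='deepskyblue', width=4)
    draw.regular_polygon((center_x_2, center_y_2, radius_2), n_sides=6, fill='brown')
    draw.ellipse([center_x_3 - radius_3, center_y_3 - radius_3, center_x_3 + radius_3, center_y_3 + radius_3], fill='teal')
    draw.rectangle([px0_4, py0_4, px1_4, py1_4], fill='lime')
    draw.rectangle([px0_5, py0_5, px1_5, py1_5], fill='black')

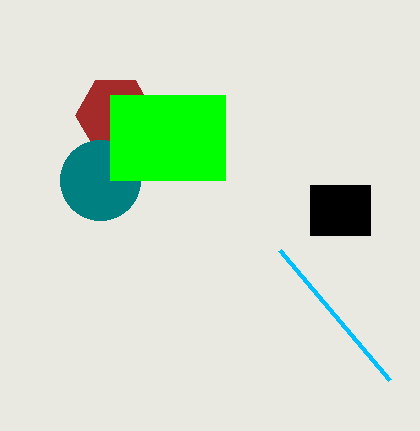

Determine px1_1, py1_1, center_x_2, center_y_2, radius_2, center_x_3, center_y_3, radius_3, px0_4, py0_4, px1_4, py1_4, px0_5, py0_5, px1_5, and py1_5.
px1_1 = 280
py1_1 = 250
center_x_2 = 115
center_y_2 = 115
radius_2 = 40
center_x_3 = 100
center_y_3 = 180
radius_3 = 40
px0_4 = 110
py0_4 = 95
px1_4 = 225
py1_4 = 180
px0_5 = 310
py0_5 = 185
px1_5 = 370
py1_5 = 235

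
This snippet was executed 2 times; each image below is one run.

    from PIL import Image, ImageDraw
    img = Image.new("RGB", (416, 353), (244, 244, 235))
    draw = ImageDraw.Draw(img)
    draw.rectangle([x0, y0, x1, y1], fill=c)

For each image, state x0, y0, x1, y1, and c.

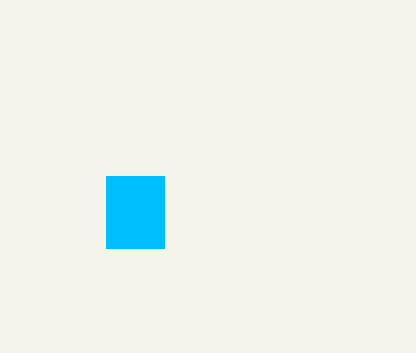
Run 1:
x0 = 106, y0 = 176, x1 = 164, y1 = 248, c = 'deepskyblue'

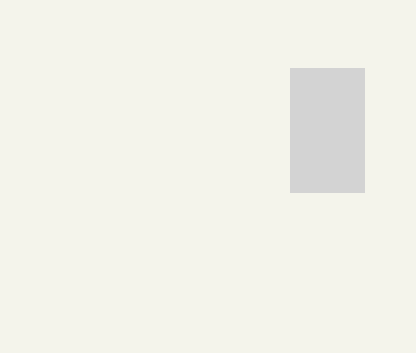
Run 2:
x0 = 290
y0 = 68
x1 = 364
y1 = 192
c = 'lightgray'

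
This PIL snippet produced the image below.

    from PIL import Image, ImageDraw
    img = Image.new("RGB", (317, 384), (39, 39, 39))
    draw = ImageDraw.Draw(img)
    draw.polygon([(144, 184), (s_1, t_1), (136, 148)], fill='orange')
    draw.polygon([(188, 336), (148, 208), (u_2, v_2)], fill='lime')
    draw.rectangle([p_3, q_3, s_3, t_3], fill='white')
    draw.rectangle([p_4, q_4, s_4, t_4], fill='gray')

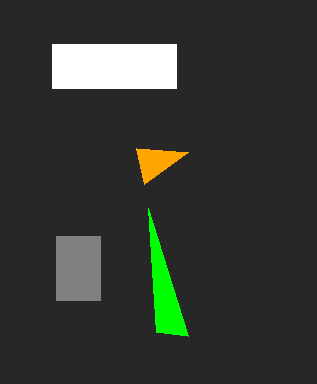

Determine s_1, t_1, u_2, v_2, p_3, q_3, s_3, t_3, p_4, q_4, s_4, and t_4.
s_1 = 188, t_1 = 152, u_2 = 156, v_2 = 332, p_3 = 52, q_3 = 44, s_3 = 176, t_3 = 88, p_4 = 56, q_4 = 236, s_4 = 100, t_4 = 300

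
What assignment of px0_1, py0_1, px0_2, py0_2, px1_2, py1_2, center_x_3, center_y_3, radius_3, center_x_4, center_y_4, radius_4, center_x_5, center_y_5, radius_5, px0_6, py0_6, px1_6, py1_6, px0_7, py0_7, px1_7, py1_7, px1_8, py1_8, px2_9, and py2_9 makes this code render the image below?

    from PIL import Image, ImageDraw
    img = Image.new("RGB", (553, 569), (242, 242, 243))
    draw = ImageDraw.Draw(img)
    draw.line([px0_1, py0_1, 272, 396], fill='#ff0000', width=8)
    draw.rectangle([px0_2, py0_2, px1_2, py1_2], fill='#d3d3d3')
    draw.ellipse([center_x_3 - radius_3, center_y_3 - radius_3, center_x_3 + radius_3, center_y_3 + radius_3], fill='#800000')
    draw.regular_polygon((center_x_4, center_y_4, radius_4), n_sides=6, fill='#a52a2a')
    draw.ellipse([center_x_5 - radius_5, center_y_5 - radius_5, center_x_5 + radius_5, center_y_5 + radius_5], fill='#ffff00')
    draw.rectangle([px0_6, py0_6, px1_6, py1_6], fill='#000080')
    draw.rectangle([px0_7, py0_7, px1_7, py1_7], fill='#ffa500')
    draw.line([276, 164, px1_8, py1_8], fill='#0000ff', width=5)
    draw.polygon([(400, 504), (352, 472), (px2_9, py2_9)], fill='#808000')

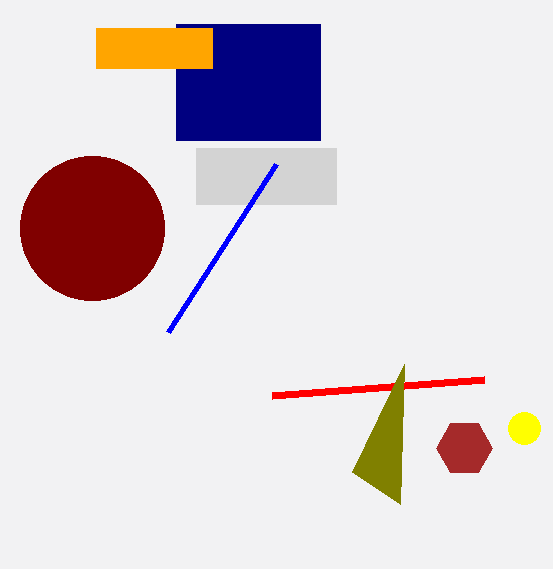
px0_1 = 484
py0_1 = 380
px0_2 = 196
py0_2 = 148
px1_2 = 336
py1_2 = 204
center_x_3 = 92
center_y_3 = 228
radius_3 = 72
center_x_4 = 464
center_y_4 = 448
radius_4 = 28
center_x_5 = 524
center_y_5 = 428
radius_5 = 16
px0_6 = 176
py0_6 = 24
px1_6 = 320
py1_6 = 140
px0_7 = 96
py0_7 = 28
px1_7 = 212
py1_7 = 68
px1_8 = 168
py1_8 = 332
px2_9 = 404
py2_9 = 364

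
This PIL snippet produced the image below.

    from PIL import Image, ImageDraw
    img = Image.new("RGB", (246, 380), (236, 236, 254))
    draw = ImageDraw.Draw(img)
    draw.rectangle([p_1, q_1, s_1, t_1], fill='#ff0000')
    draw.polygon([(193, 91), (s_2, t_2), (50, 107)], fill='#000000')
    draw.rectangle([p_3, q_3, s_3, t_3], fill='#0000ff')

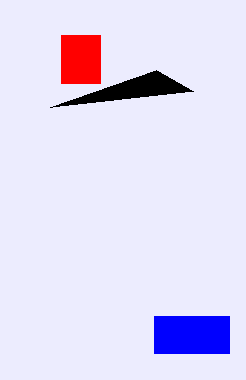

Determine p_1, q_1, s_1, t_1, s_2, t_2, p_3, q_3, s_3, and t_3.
p_1 = 61; q_1 = 35; s_1 = 100; t_1 = 83; s_2 = 156; t_2 = 70; p_3 = 154; q_3 = 316; s_3 = 229; t_3 = 353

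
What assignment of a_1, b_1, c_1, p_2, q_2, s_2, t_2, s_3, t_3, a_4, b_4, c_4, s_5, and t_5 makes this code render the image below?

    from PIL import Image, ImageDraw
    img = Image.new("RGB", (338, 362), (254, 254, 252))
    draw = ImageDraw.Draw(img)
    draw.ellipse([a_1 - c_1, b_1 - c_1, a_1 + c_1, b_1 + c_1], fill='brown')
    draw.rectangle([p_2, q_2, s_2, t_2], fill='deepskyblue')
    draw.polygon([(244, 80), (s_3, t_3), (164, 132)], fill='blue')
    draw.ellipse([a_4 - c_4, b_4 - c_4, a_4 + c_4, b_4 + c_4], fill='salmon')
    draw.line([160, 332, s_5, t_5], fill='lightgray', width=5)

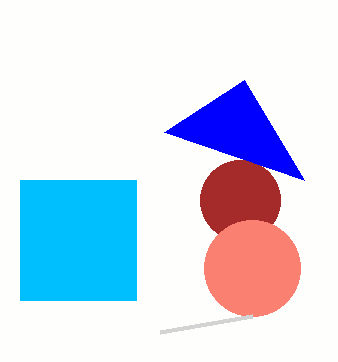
a_1 = 240, b_1 = 200, c_1 = 40, p_2 = 20, q_2 = 180, s_2 = 136, t_2 = 300, s_3 = 304, t_3 = 180, a_4 = 252, b_4 = 268, c_4 = 48, s_5 = 252, t_5 = 316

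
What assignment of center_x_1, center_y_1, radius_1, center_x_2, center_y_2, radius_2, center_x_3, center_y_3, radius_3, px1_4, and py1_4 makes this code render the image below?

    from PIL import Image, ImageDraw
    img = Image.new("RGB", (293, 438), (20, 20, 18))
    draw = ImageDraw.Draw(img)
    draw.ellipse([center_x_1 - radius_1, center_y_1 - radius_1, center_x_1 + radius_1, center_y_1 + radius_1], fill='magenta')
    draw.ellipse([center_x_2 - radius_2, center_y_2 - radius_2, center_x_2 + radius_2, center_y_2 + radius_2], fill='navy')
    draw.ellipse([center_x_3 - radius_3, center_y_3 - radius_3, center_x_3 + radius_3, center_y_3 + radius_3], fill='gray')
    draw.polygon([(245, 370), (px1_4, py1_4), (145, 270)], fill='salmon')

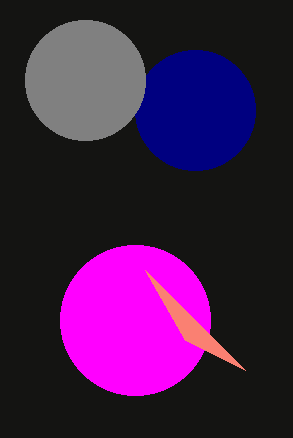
center_x_1 = 135
center_y_1 = 320
radius_1 = 75
center_x_2 = 195
center_y_2 = 110
radius_2 = 60
center_x_3 = 85
center_y_3 = 80
radius_3 = 60
px1_4 = 185
py1_4 = 340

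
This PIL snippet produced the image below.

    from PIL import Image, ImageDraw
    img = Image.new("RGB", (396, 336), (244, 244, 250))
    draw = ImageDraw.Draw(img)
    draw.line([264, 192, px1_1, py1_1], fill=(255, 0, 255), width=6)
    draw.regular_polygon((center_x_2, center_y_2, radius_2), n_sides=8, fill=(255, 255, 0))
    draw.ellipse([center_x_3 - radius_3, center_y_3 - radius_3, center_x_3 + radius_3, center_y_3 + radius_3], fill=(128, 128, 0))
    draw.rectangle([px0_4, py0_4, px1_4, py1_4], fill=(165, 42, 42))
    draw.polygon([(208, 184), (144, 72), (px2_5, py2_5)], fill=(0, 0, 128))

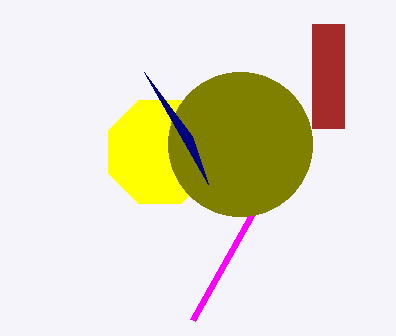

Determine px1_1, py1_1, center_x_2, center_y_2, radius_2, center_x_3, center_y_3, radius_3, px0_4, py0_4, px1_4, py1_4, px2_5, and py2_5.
px1_1 = 192; py1_1 = 320; center_x_2 = 160; center_y_2 = 152; radius_2 = 56; center_x_3 = 240; center_y_3 = 144; radius_3 = 72; px0_4 = 312; py0_4 = 24; px1_4 = 344; py1_4 = 128; px2_5 = 192; py2_5 = 136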